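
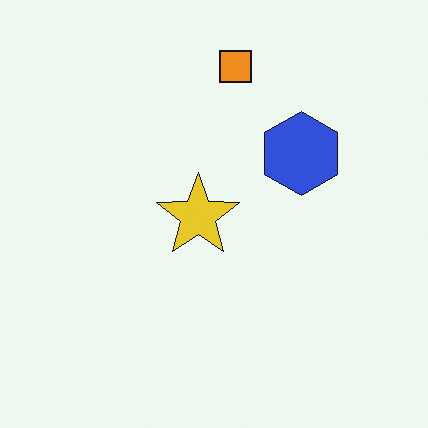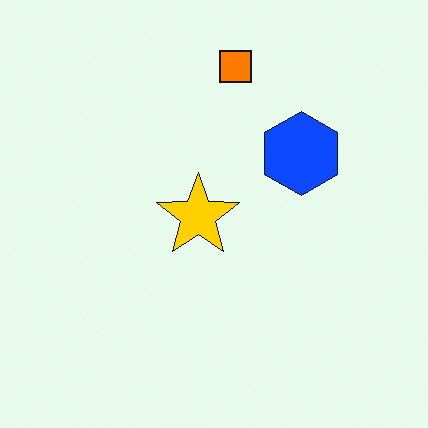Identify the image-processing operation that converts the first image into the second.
The second image is the first heavily oversaturated.

All colors are more vivid — a global saturation change.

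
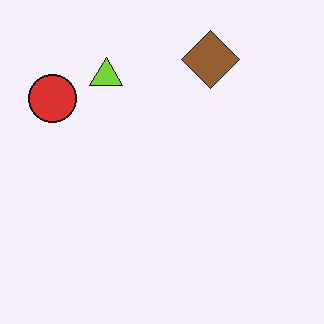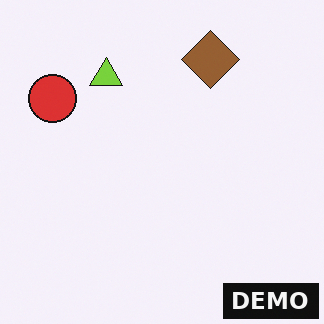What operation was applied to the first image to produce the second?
Watermarked with the text "DEMO" in the lower-right corner.

A dark label reading "DEMO" appears in the lower-right corner.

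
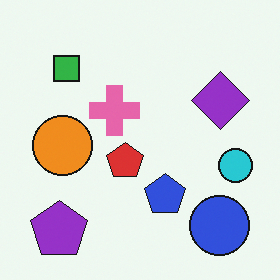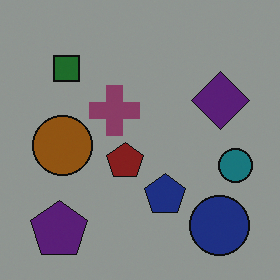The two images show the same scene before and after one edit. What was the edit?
The transformation is: substantially darkened.

Every pixel — background and shapes alike — is uniformly darkened.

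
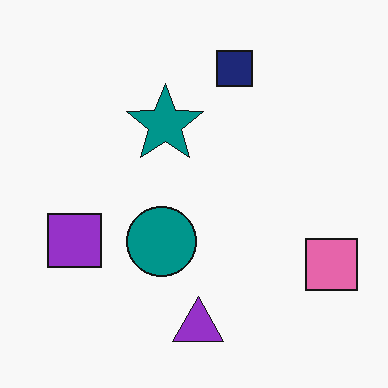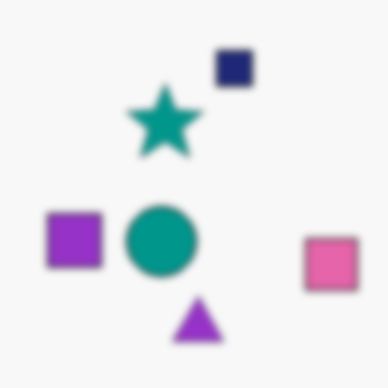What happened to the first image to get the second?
Noticeably gaussian-blurred.

Shape edges and outlines are uniformly softened across the whole image.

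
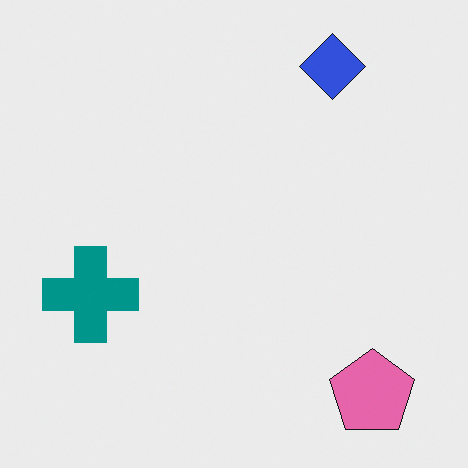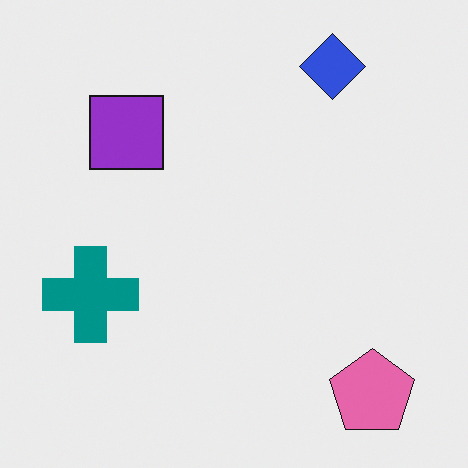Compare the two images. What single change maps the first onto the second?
It was overlaid with an additional purple square.

A purple square appears in the second image that is absent from the first.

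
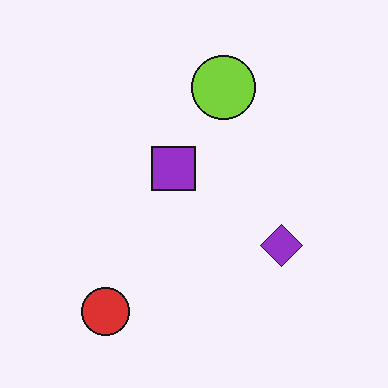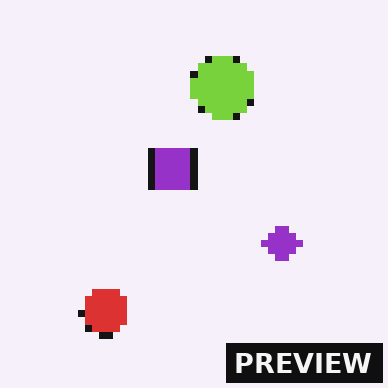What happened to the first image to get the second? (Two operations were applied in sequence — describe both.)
The image was moderately pixelated, then watermarked with the text "PREVIEW" in the lower-right corner.

Shapes are reduced to large square blocks; fine edges and outlines are lost — a downscale-then-upscale (mosaic) effect. A dark label reading "PREVIEW" appears in the lower-right corner.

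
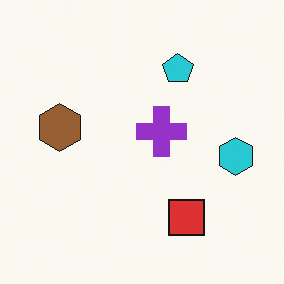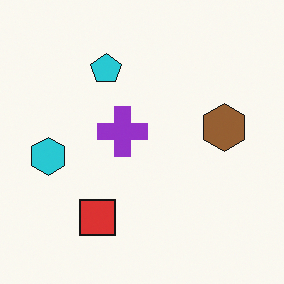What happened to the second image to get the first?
It was flipped horizontally (left ↔ right).

The cyan hexagon is in the left of the second image and the right of the first — shapes on opposite sides of the vertical midline have swapped in a mirror flip.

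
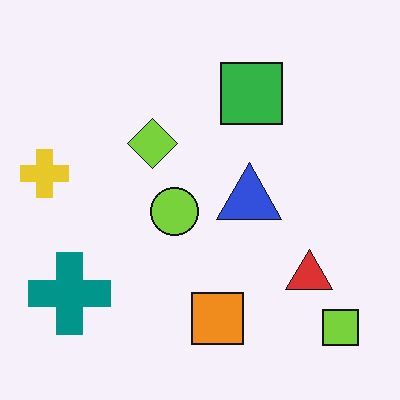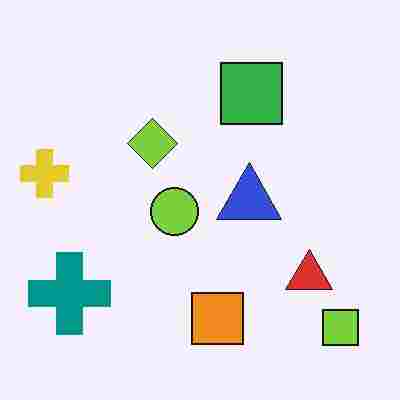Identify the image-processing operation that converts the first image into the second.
It was degraded with heavy JPEG compression.

Blocky 8×8 compression artifacts appear around shape edges and the flat background shows ringing — characteristic JPEG degradation.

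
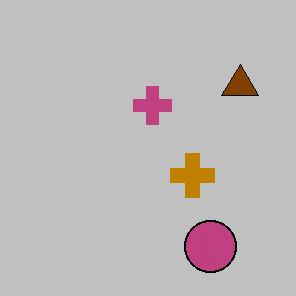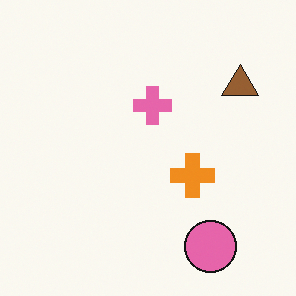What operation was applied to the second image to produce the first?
The first image is the second heavily posterized to just a handful of flat colors.

Each flat color has snapped to a coarser quantized level — most visibly, the near-white background has dropped to a flat grey.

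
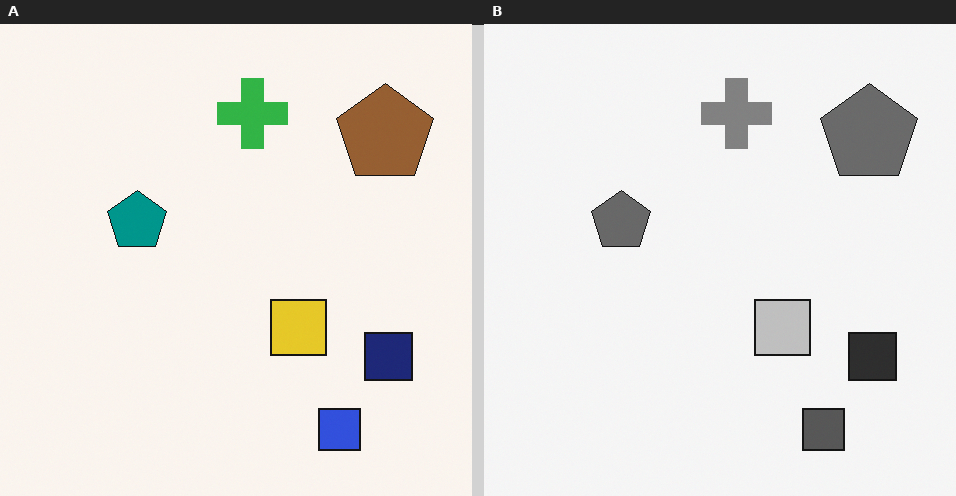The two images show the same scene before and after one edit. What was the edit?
It was converted to grayscale.

All color is removed — every shape is now a shade of grey.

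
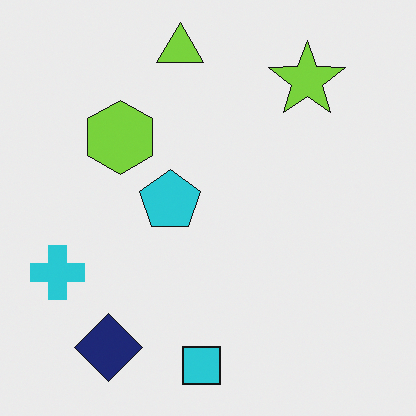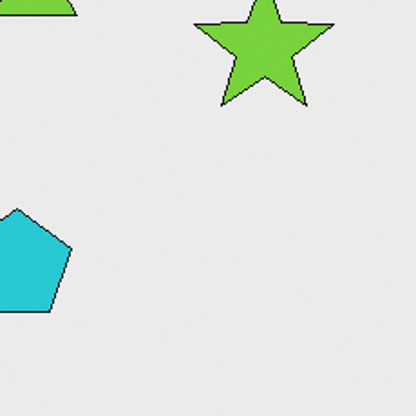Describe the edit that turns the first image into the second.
The image was cropped tightly and scaled back up.

The visible shapes are larger and the field of view is narrower; shapes near the original edges may be partly or wholly outside the frame — a crop-and-rescale.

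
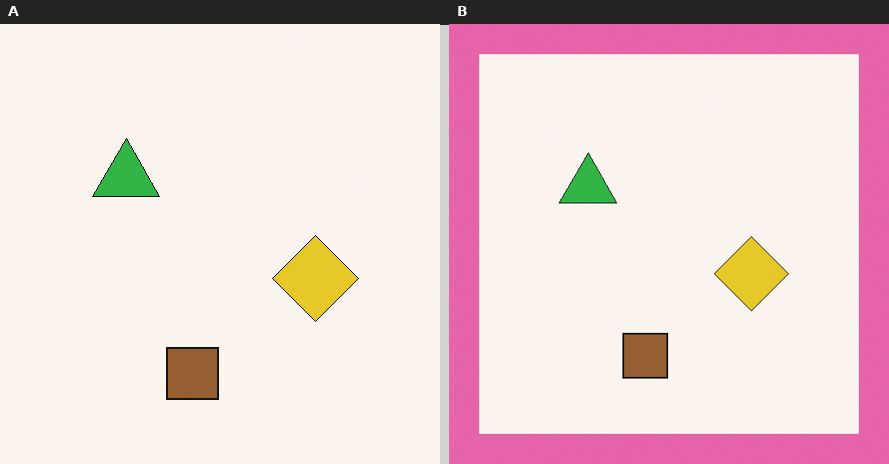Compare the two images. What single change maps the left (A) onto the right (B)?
The right (B) image is the left (A) framed with a pink border.

A solid pink frame runs around the edge of the right (B) image, with the content slightly shrunk inside it.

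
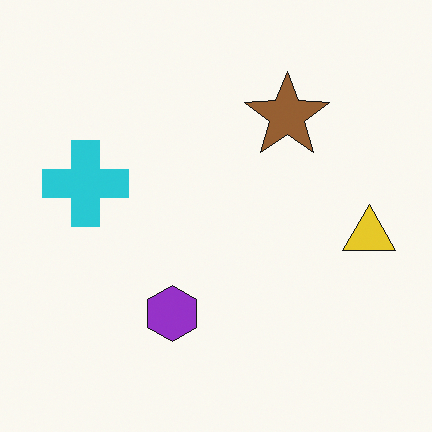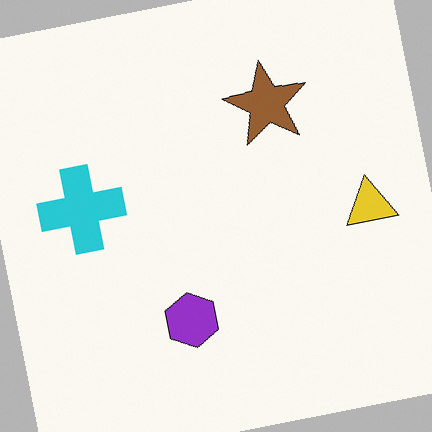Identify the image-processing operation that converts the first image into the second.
The second image is the first rotated counter-clockwise by a few degrees.

Every shape is tilted by the same angle and the image corners show triangular fill wedges — a whole-image rotation by a non-right angle.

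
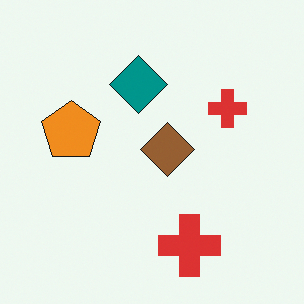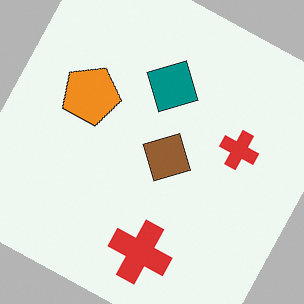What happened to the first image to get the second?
The second image is the first rotated clockwise by a clearly visible amount.

Every shape is tilted by the same angle and the image corners show triangular fill wedges — a whole-image rotation by a non-right angle.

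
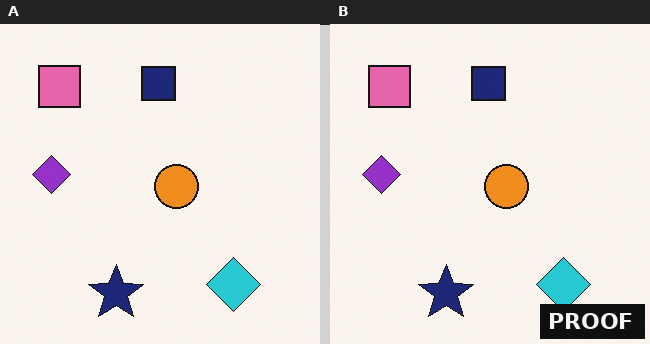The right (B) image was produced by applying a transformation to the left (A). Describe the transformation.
The right (B) image is the left (A) watermarked with the text "PROOF" in the lower-right corner.

A dark label reading "PROOF" appears in the lower-right corner.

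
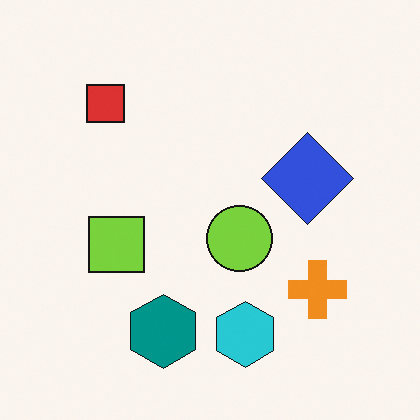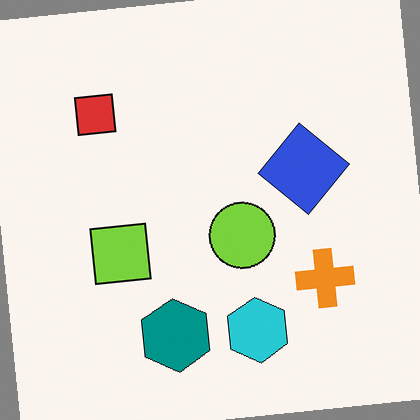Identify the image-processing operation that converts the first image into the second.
Rotated counter-clockwise by a few degrees.

Every shape is tilted by the same angle and the image corners show triangular fill wedges — a whole-image rotation by a non-right angle.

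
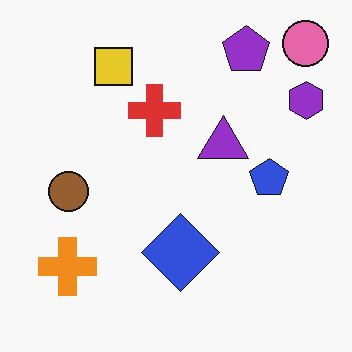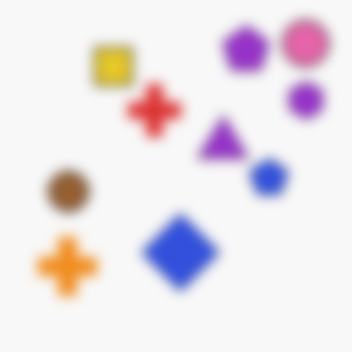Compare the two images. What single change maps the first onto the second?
The second image is the first heavily blurred.

Shape edges and outlines are uniformly softened across the whole image.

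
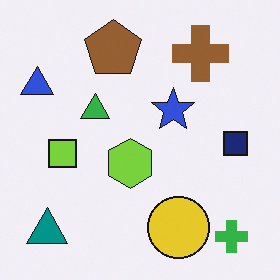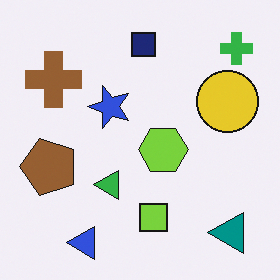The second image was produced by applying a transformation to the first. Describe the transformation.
The transformation is: rotated 90° counter-clockwise.

The green cross sits in the bottom-right of the first image and the top-right of the second — consistent with a whole-image 90° counter-clockwise rotation.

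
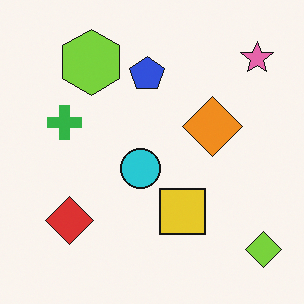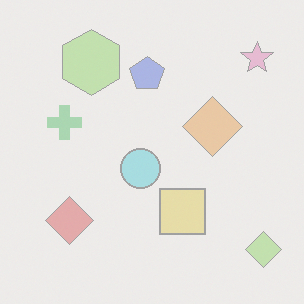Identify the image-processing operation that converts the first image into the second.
It was given much lower contrast.

Tones are pushed toward mid-grey across the whole image — a global contrast change.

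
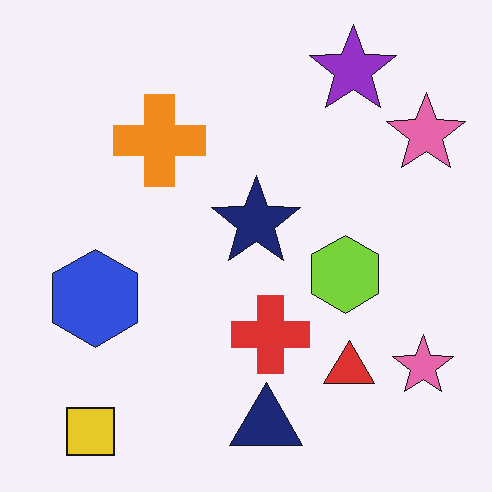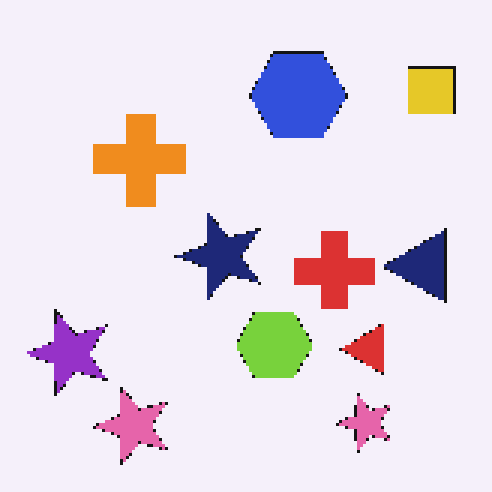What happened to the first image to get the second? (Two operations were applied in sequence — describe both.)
It was mildly pixelated, then transposed (reflected across the top-left ↔ bottom-right diagonal).

Shapes are reduced to large square blocks; fine edges and outlines are lost — a downscale-then-upscale (mosaic) effect. Shapes have swapped their row and column positions — what was in the top-right is now in the bottom-left — a diagonal reflection.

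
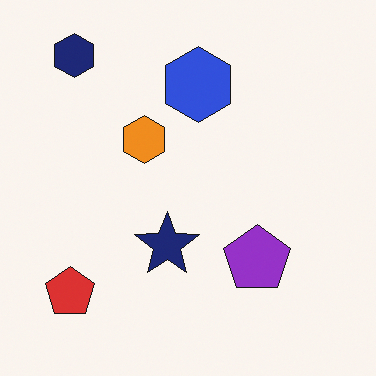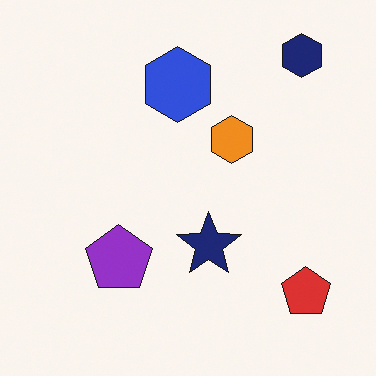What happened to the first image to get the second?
Flipped horizontally (left ↔ right).

The red pentagon is in the bottom-left of the first image and the bottom-right of the second — shapes on opposite sides of the vertical midline have swapped in a mirror flip.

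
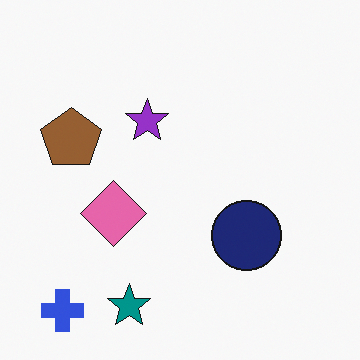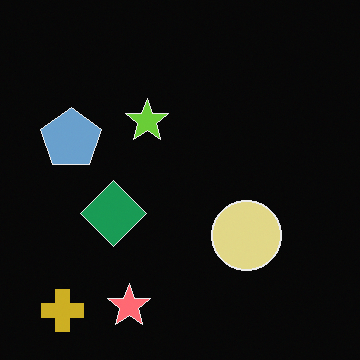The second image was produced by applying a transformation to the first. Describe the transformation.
The image was color-inverted (negative).

The light background has become dark and every shape's color is its complement — a photographic negative.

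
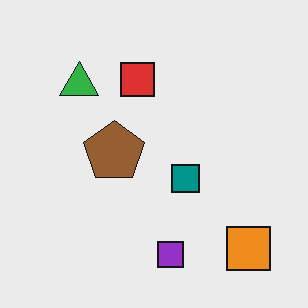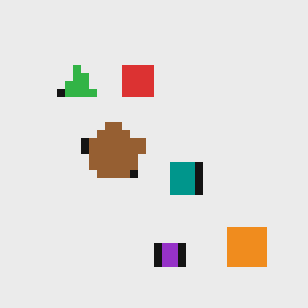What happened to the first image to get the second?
The second image is the first pixelated into visible square blocks.

Shapes are reduced to large square blocks; fine edges and outlines are lost — a downscale-then-upscale (mosaic) effect.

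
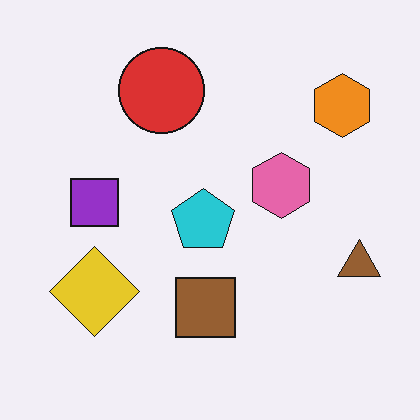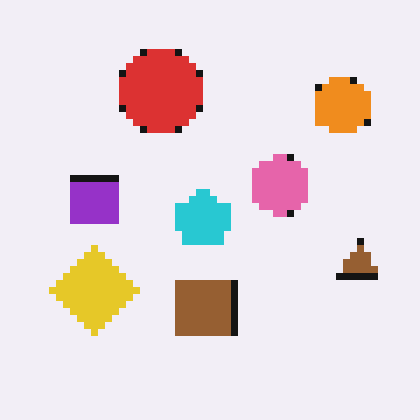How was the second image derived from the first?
The second image is the first pixelated into visible square blocks.

Shapes are reduced to large square blocks; fine edges and outlines are lost — a downscale-then-upscale (mosaic) effect.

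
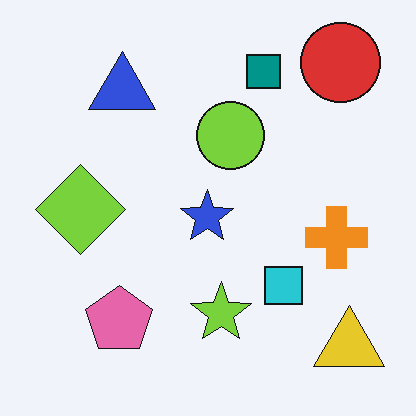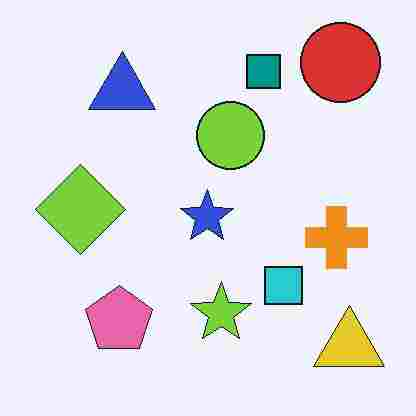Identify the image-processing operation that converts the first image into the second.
The transformation is: heavily JPEG-compressed with obvious blocking artifacts.

Blocky 8×8 compression artifacts appear around shape edges and the flat background shows ringing — characteristic JPEG degradation.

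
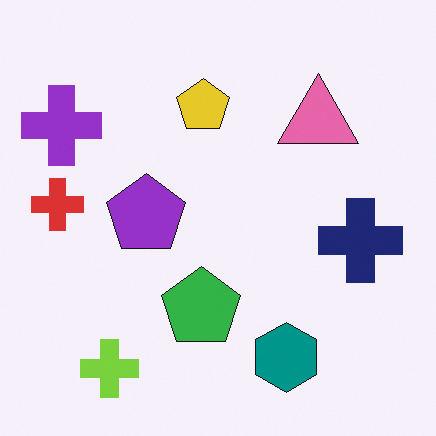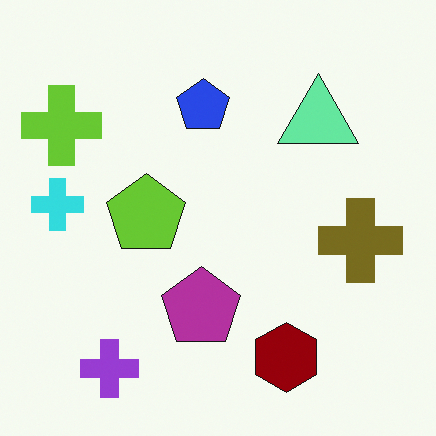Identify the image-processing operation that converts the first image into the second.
This is the original image hue-shifted by a large amount.

Every shape's color has rotated by the same amount around the hue wheel — a uniform hue shift.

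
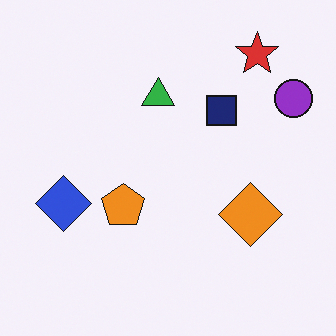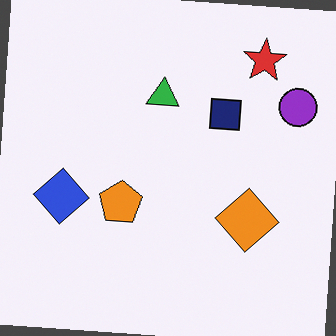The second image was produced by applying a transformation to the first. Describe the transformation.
This is the original image rotated clockwise by a small amount.

Every shape is tilted by the same angle and the image corners show triangular fill wedges — a whole-image rotation by a non-right angle.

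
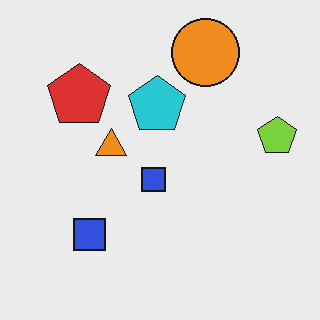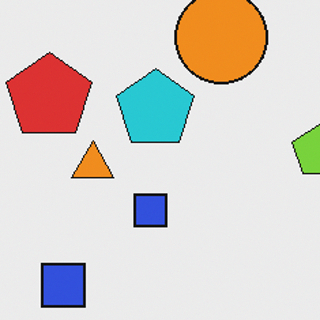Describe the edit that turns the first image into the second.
This is the original image cropped slightly and scaled back up.

The visible shapes are larger and the field of view is narrower; shapes near the original edges may be partly or wholly outside the frame — a crop-and-rescale.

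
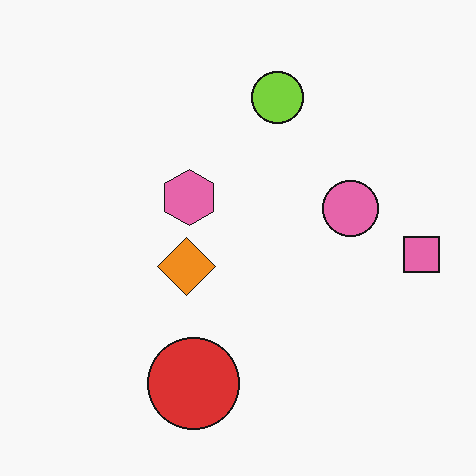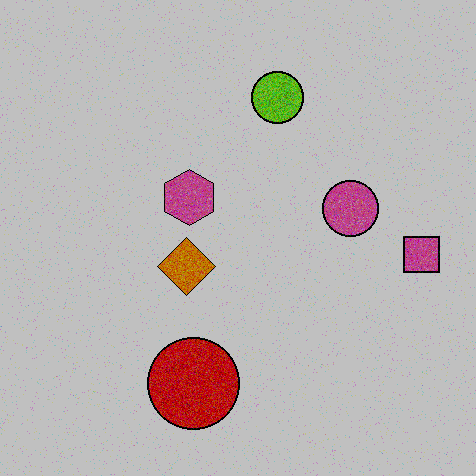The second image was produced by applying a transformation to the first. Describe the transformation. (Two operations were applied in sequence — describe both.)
The second image is the first degraded with visible gaussian noise, then heavily posterized to just a handful of flat colors.

Random speckle covers the whole image, including the flat background. Each flat color has snapped to a coarser quantized level — most visibly, the near-white background has dropped to a flat grey.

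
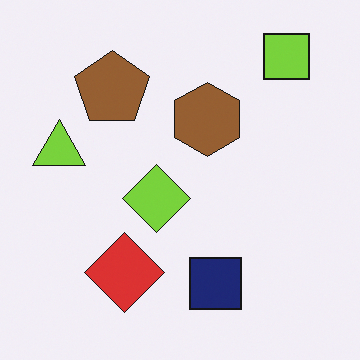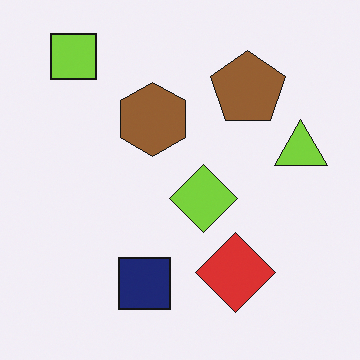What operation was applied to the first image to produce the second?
The image was flipped horizontally (left ↔ right).

The lime triangle is in the left of the first image and the right of the second — shapes on opposite sides of the vertical midline have swapped in a mirror flip.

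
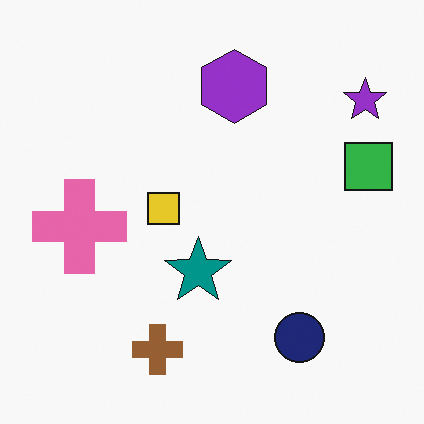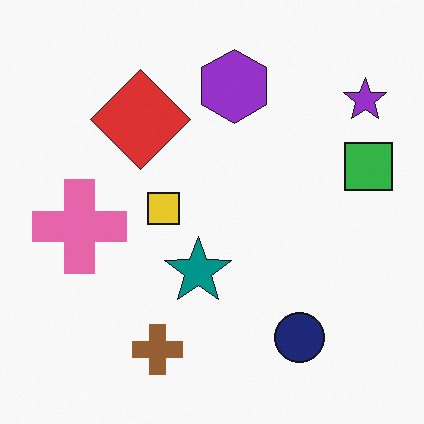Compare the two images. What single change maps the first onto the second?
The second image is the first overlaid with an additional red diamond.

A red diamond appears in the second image that is absent from the first.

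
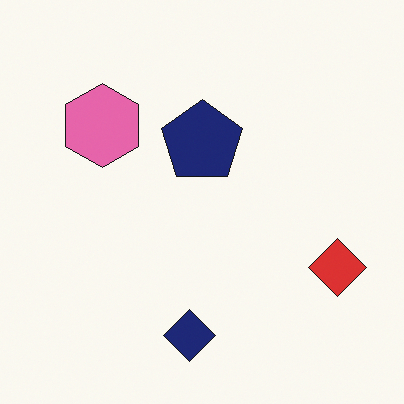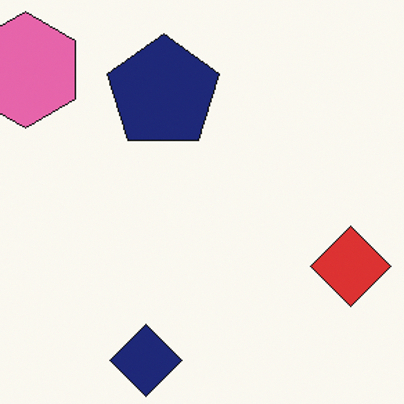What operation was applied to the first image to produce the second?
It was cropped slightly and scaled back up.

The visible shapes are larger and the field of view is narrower; shapes near the original edges may be partly or wholly outside the frame — a crop-and-rescale.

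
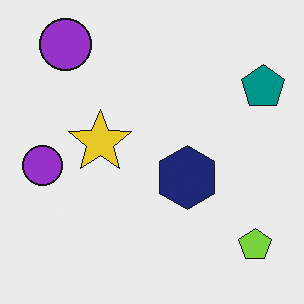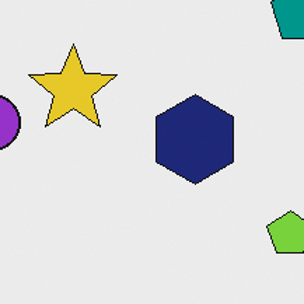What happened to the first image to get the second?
The image was cropped slightly and scaled back up.

The visible shapes are larger and the field of view is narrower; shapes near the original edges may be partly or wholly outside the frame — a crop-and-rescale.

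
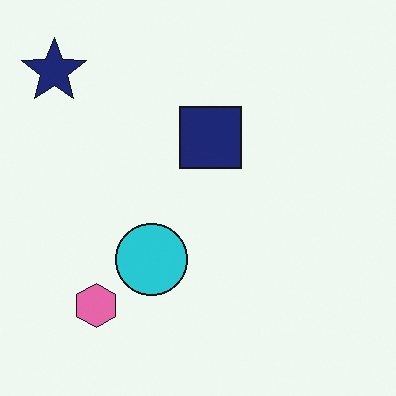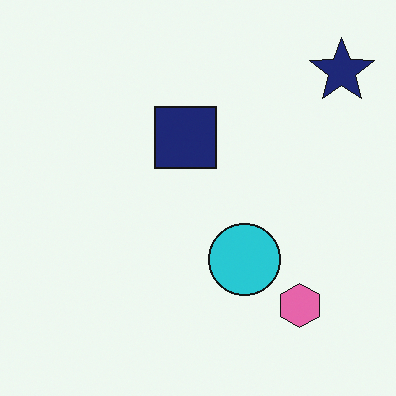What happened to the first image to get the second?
Flipped horizontally (left ↔ right).

The navy star is in the top-left of the first image and the top-right of the second — shapes on opposite sides of the vertical midline have swapped in a mirror flip.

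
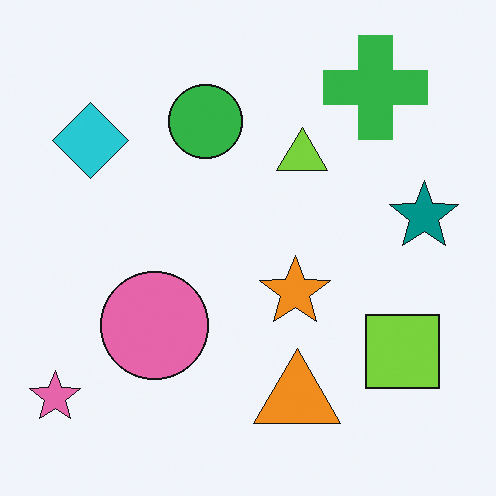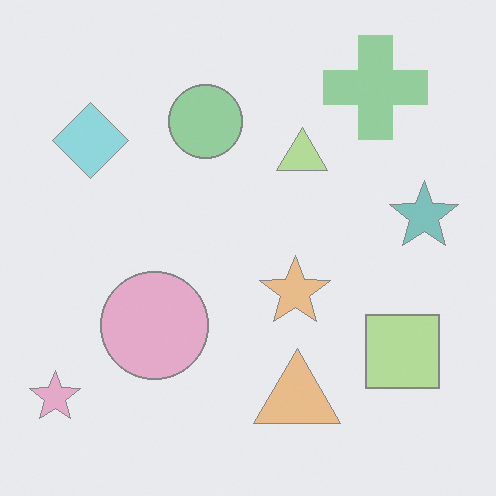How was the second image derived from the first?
Washed out (contrast reduced).

Tones are pushed toward mid-grey across the whole image — a global contrast change.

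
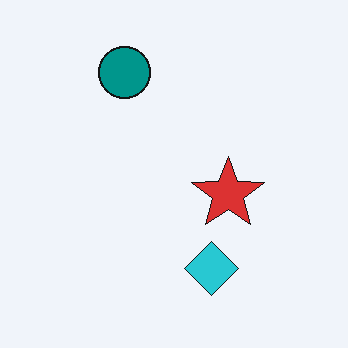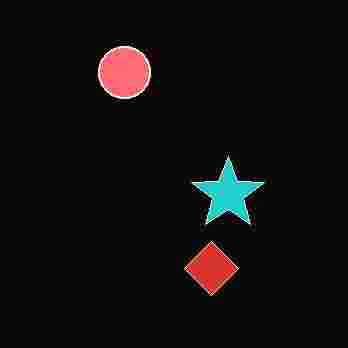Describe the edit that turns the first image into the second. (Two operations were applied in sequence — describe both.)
This is the original image color-inverted (negative), then heavily JPEG-compressed with obvious blocking artifacts.

The light background has become dark and every shape's color is its complement — a photographic negative. Blocky 8×8 compression artifacts appear around shape edges and the flat background shows ringing — characteristic JPEG degradation.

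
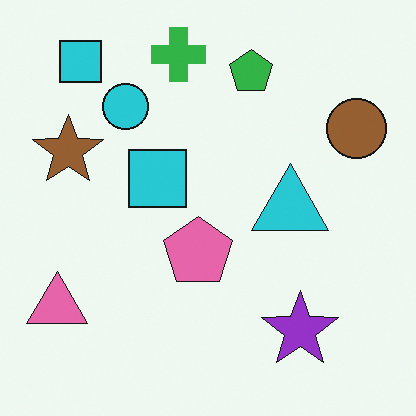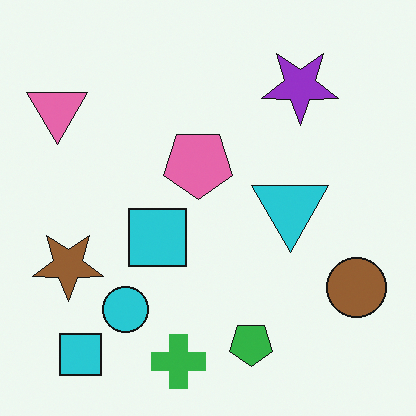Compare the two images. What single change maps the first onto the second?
The second image is the first flipped vertically (top ↔ bottom).

The green cross is in the top of the first image and the bottom of the second — shapes on opposite sides of the horizontal midline have swapped in a mirror flip.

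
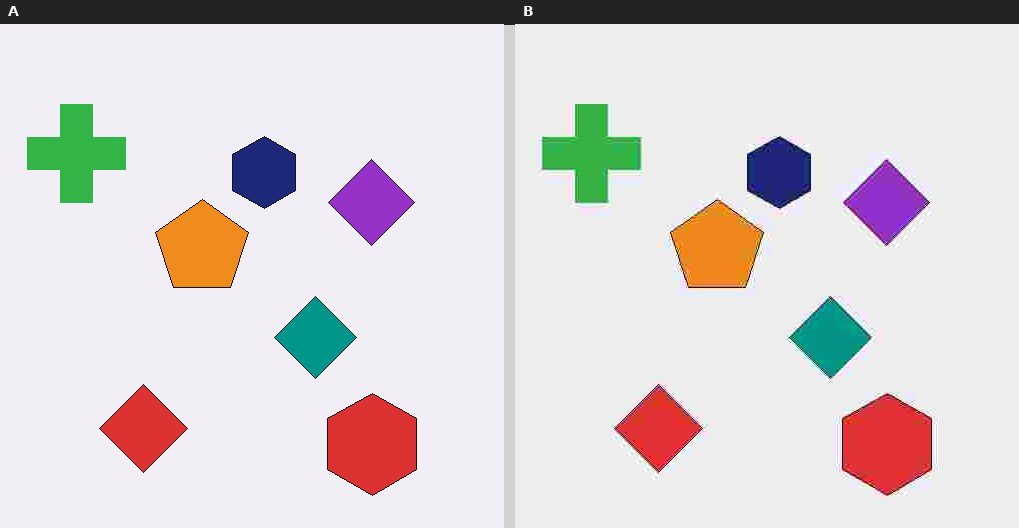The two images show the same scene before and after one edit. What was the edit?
This is the original image degraded with heavy JPEG compression.

Blocky 8×8 compression artifacts appear around shape edges and the flat background shows ringing — characteristic JPEG degradation.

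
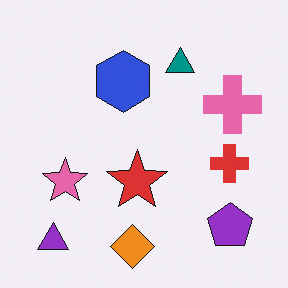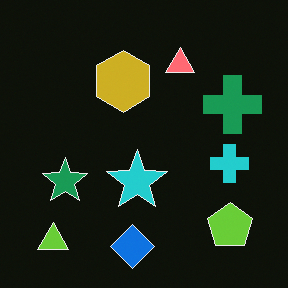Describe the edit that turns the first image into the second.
Color-inverted (negative).

The light background has become dark and every shape's color is its complement — a photographic negative.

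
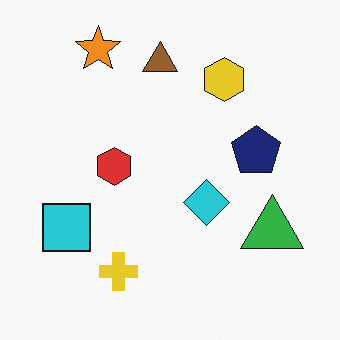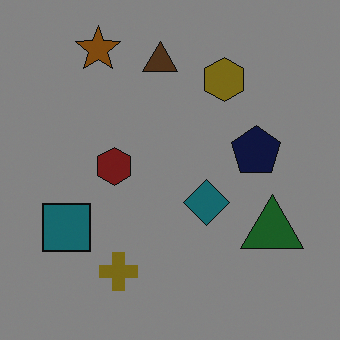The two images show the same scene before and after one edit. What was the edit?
Noticeably darkened.

Every pixel — background and shapes alike — is uniformly darkened.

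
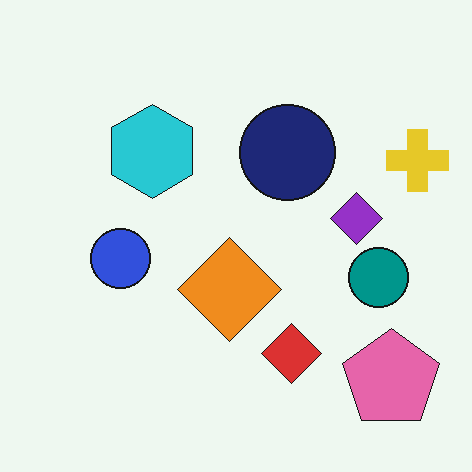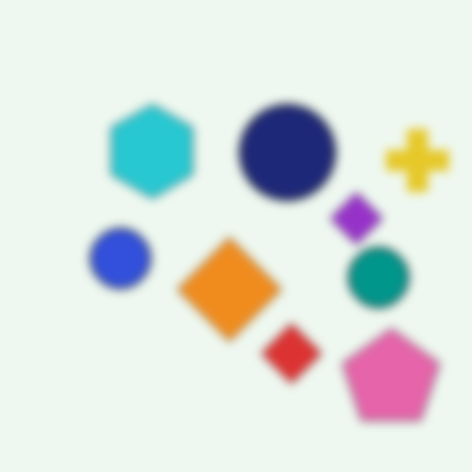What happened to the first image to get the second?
The second image is the first heavily blurred.

Shape edges and outlines are uniformly softened across the whole image.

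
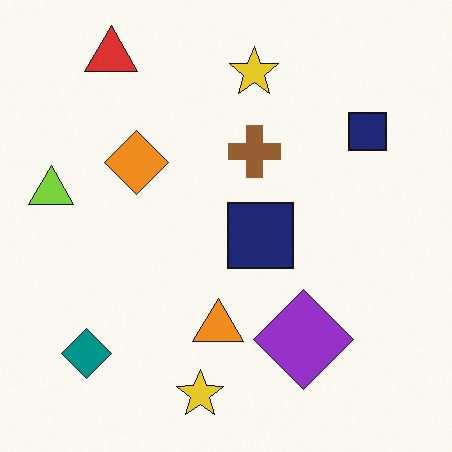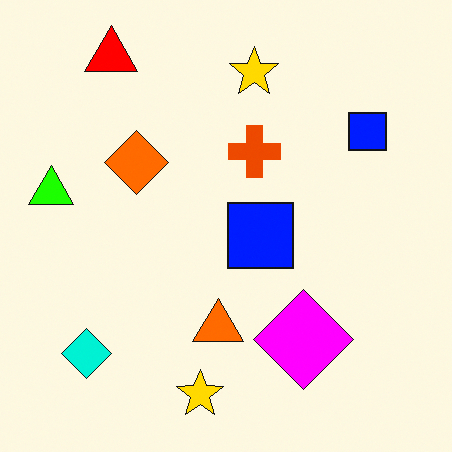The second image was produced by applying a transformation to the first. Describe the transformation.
This is the original image made much more vivid (saturation change).

All colors are more vivid — a global saturation change.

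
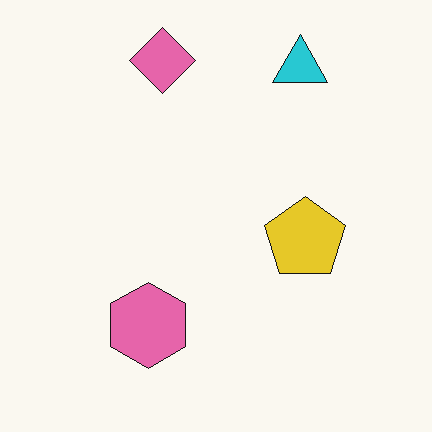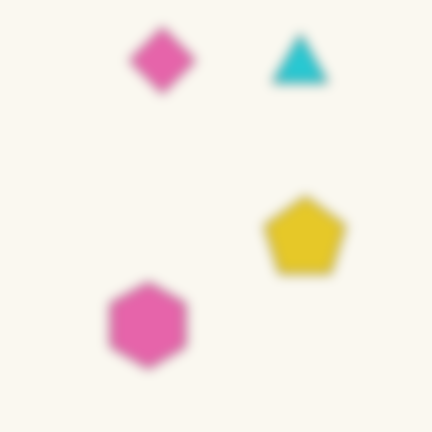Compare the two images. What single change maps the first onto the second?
Heavily blurred.

Shape edges and outlines are uniformly softened across the whole image.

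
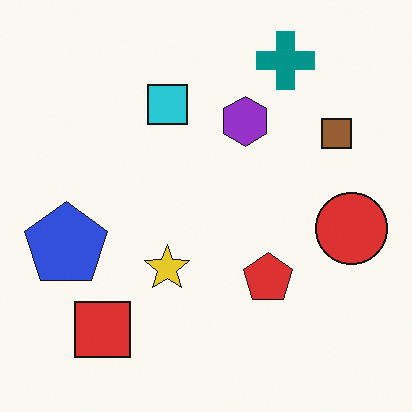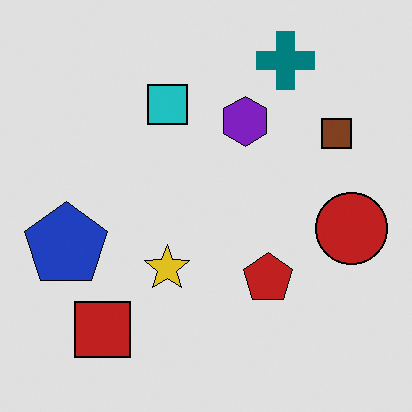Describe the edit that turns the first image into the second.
Posterized to a reduced palette.

Each flat color has snapped to a coarser quantized level — most visibly, the near-white background has dropped to a flat grey.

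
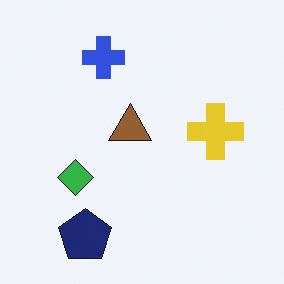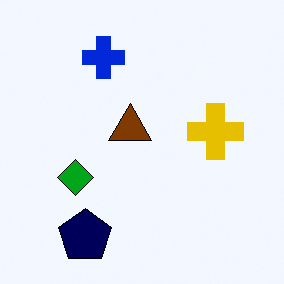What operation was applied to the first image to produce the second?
It was given slightly increased contrast.

Tones are pushed away from mid-grey across the whole image — a global contrast change.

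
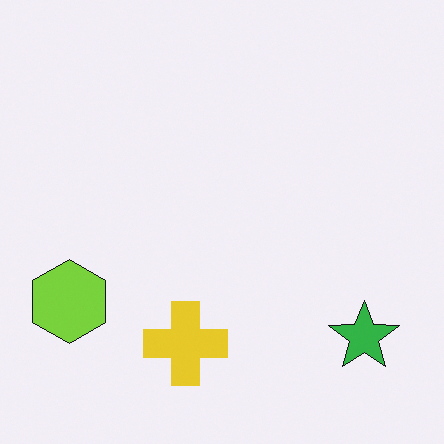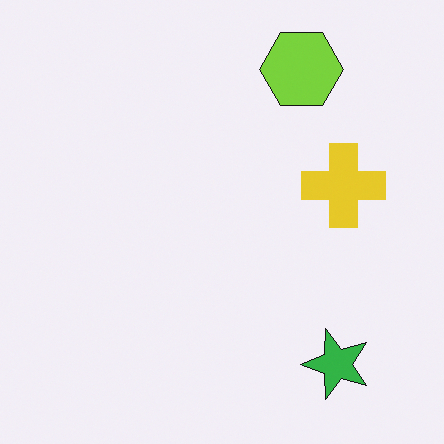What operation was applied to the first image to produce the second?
Transposed (reflected across the top-left ↔ bottom-right diagonal).

Shapes have swapped their row and column positions — what was in the top-right is now in the bottom-left — a diagonal reflection.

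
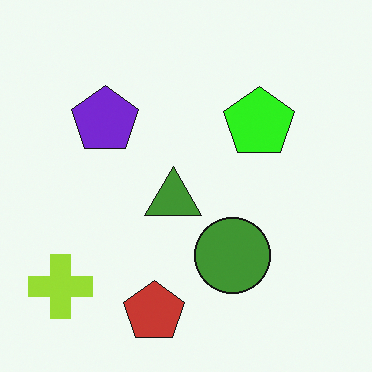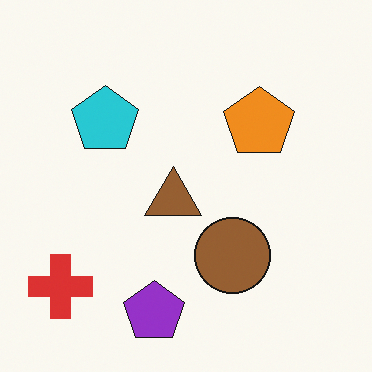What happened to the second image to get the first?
This is the original image hue-shifted noticeably.

Every shape's color has rotated by the same amount around the hue wheel — a uniform hue shift.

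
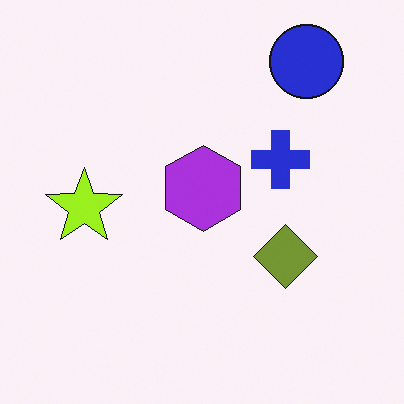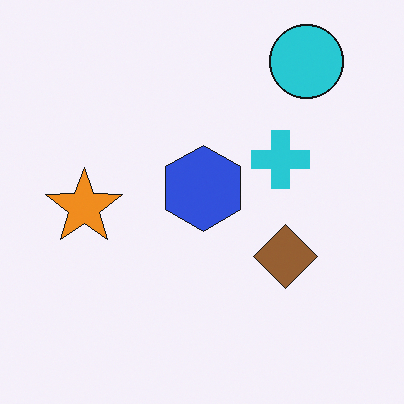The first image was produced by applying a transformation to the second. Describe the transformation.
This is the original image hue-shifted by a small amount.

Every shape's color has rotated by the same amount around the hue wheel — a uniform hue shift.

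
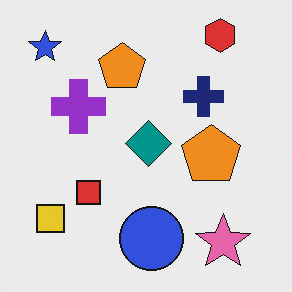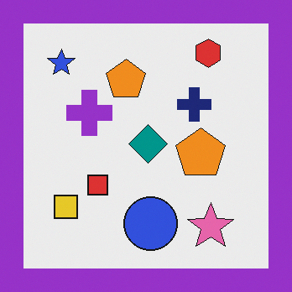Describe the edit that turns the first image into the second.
The image was framed with a purple border.

A solid purple frame runs around the edge of the second image, with the content slightly shrunk inside it.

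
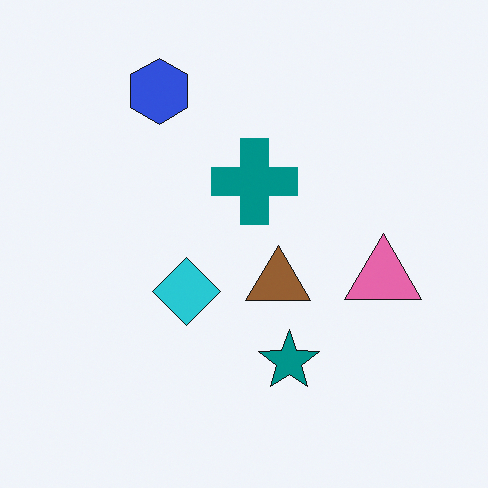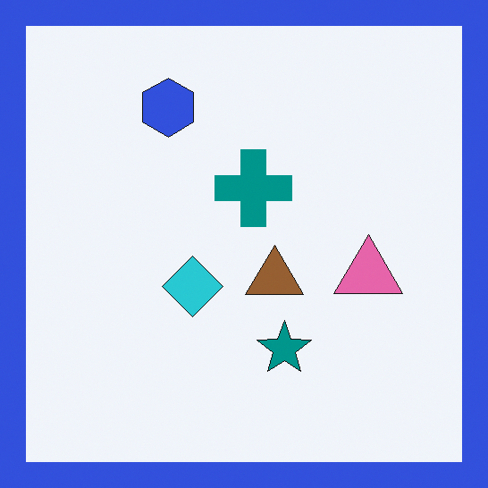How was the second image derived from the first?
This is the original image framed with a blue border.

A solid blue frame runs around the edge of the second image, with the content slightly shrunk inside it.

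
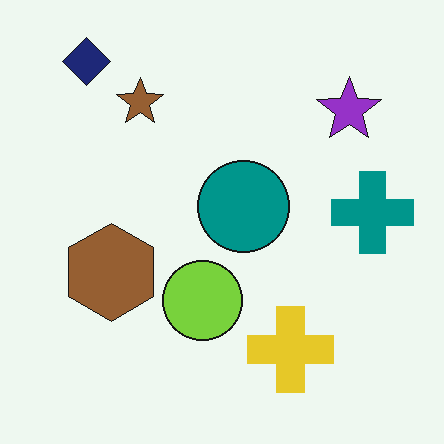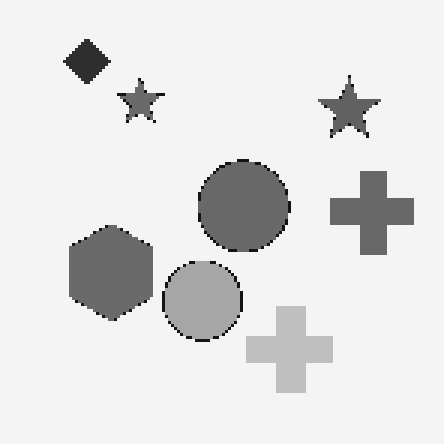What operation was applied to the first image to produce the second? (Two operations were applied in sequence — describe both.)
The second image is the first lightly pixelated (a mild mosaic effect), then converted to grayscale.

Shapes are reduced to large square blocks; fine edges and outlines are lost — a downscale-then-upscale (mosaic) effect. All color is removed — every shape is now a shade of grey.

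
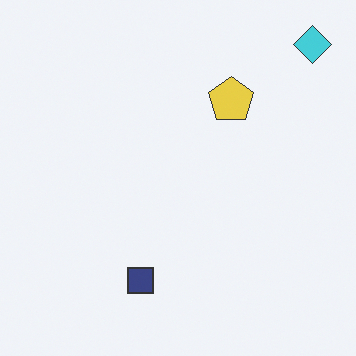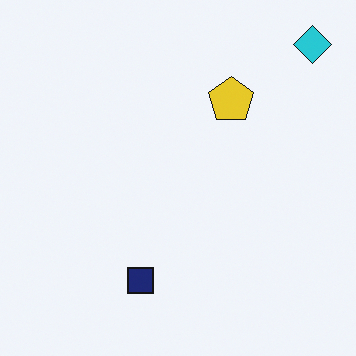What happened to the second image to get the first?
The image was given slightly reduced contrast.

Tones are pushed toward mid-grey across the whole image — a global contrast change.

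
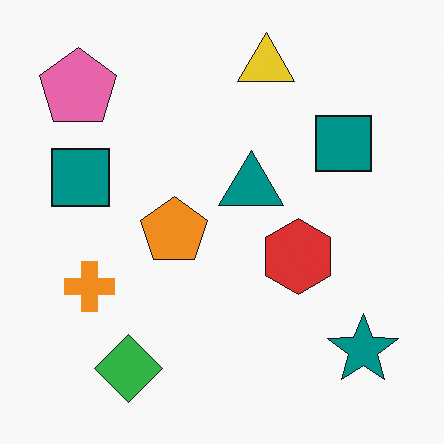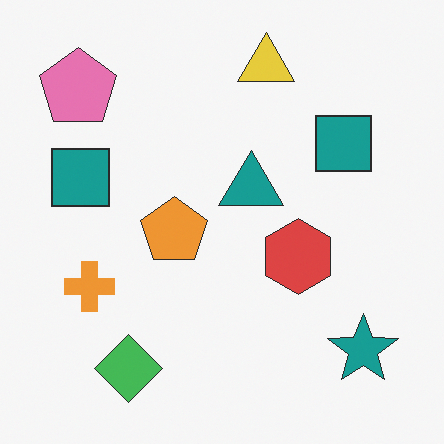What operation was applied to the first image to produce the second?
The transformation is: given slightly reduced contrast.

Tones are pushed toward mid-grey across the whole image — a global contrast change.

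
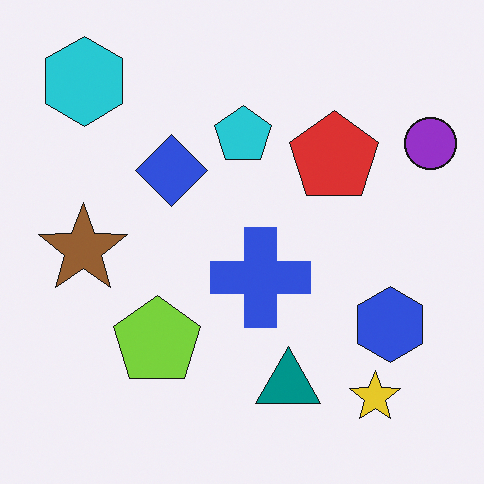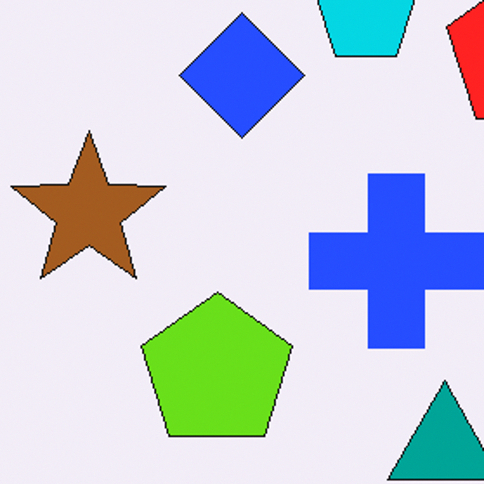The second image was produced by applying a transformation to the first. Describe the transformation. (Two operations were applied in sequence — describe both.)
It was slightly oversaturated, then cropped to a noticeably smaller region and rescaled.

All colors are more vivid — a global saturation change. The visible shapes are larger and the field of view is narrower; shapes near the original edges may be partly or wholly outside the frame — a crop-and-rescale.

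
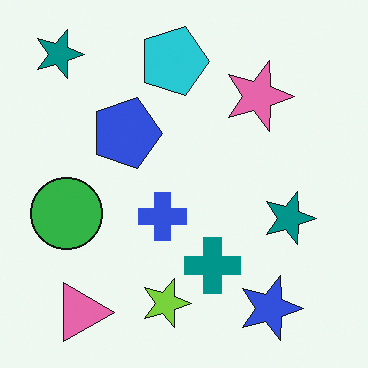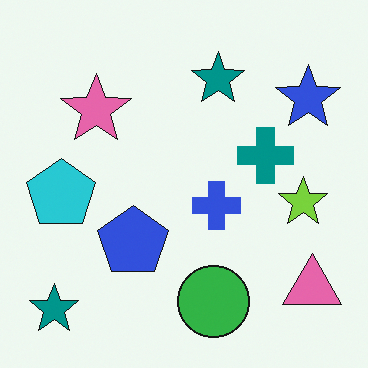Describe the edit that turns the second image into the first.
Rotated 90° clockwise.

The pink triangle sits in the bottom-right of the second image and the bottom-left of the first — consistent with a whole-image 90° clockwise rotation.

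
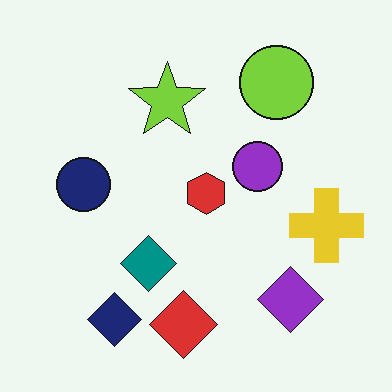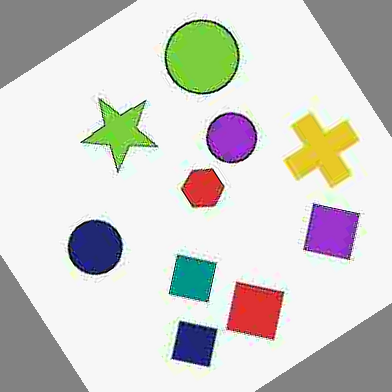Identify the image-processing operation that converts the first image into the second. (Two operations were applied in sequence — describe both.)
The image was heavily JPEG-compressed with obvious blocking artifacts, then rotated counter-clockwise by a large amount — several tens of degrees.

Blocky 8×8 compression artifacts appear around shape edges and the flat background shows ringing — characteristic JPEG degradation. Every shape is tilted by the same angle and the image corners show triangular fill wedges — a whole-image rotation by a non-right angle.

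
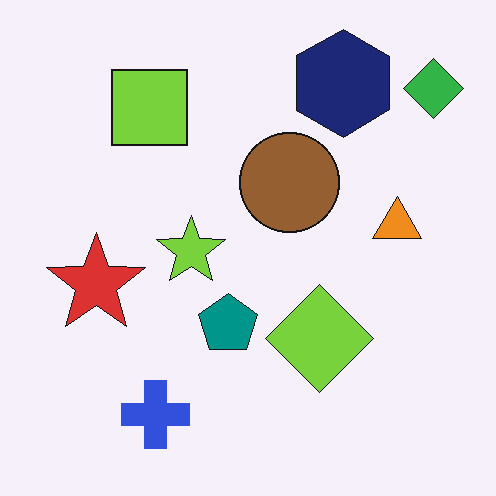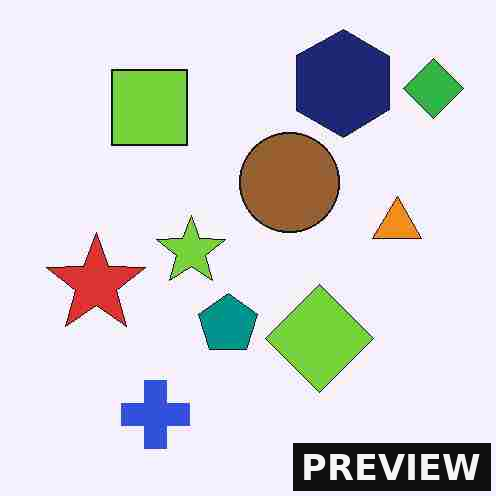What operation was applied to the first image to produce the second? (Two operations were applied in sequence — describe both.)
Heavily JPEG-compressed with obvious blocking artifacts, then watermarked with the text "PREVIEW" in the lower-right corner.

Blocky 8×8 compression artifacts appear around shape edges and the flat background shows ringing — characteristic JPEG degradation. A dark label reading "PREVIEW" appears in the lower-right corner.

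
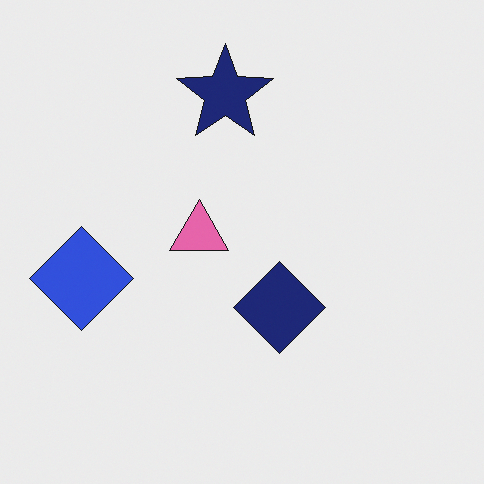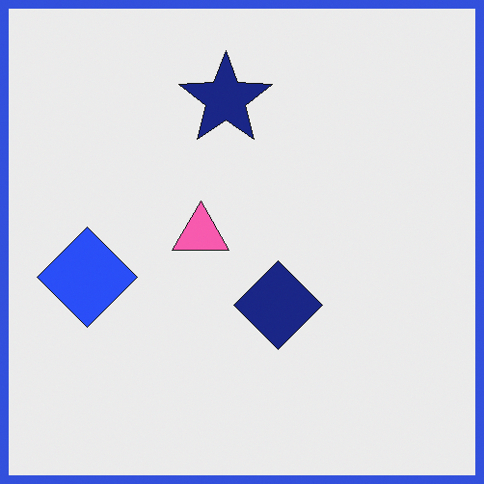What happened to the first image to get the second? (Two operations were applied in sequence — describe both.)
The transformation is: slightly oversaturated, then framed with a blue border.

All colors are more vivid — a global saturation change. A solid blue frame runs around the edge of the second image, with the content slightly shrunk inside it.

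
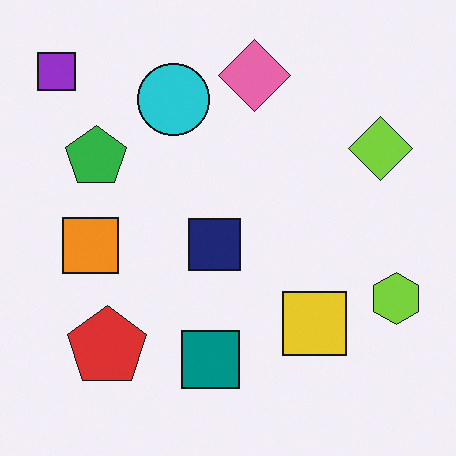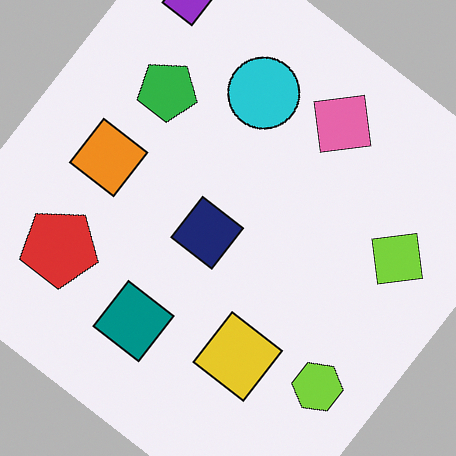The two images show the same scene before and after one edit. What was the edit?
It was rotated clockwise by a large amount — several tens of degrees.

Every shape is tilted by the same angle and the image corners show triangular fill wedges — a whole-image rotation by a non-right angle.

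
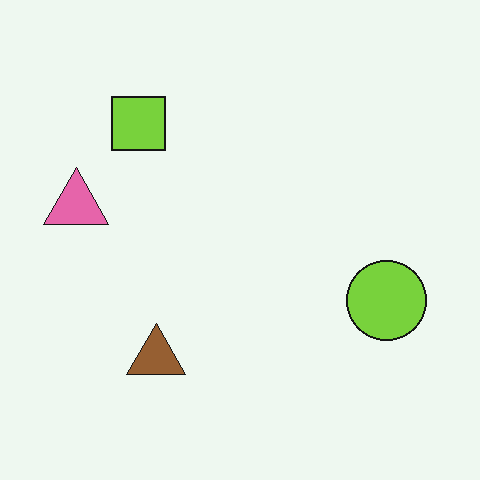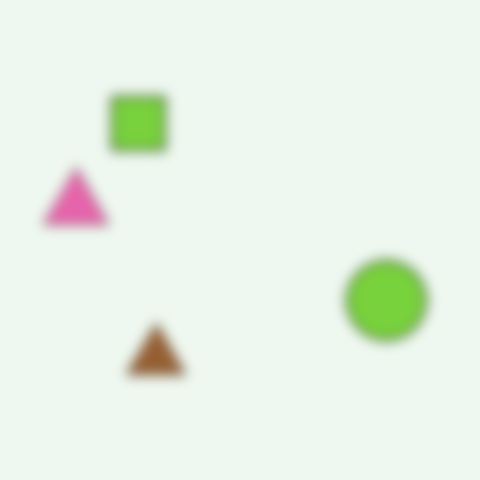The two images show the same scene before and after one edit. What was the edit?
This is the original image heavily blurred.

Shape edges and outlines are uniformly softened across the whole image.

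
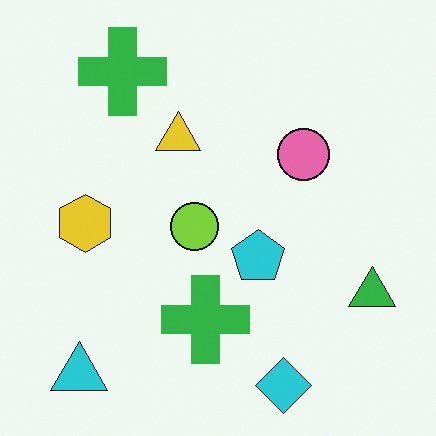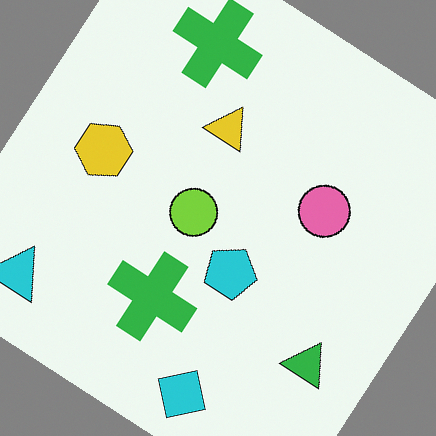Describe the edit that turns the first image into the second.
It was rotated clockwise by a large amount — several tens of degrees.

Every shape is tilted by the same angle and the image corners show triangular fill wedges — a whole-image rotation by a non-right angle.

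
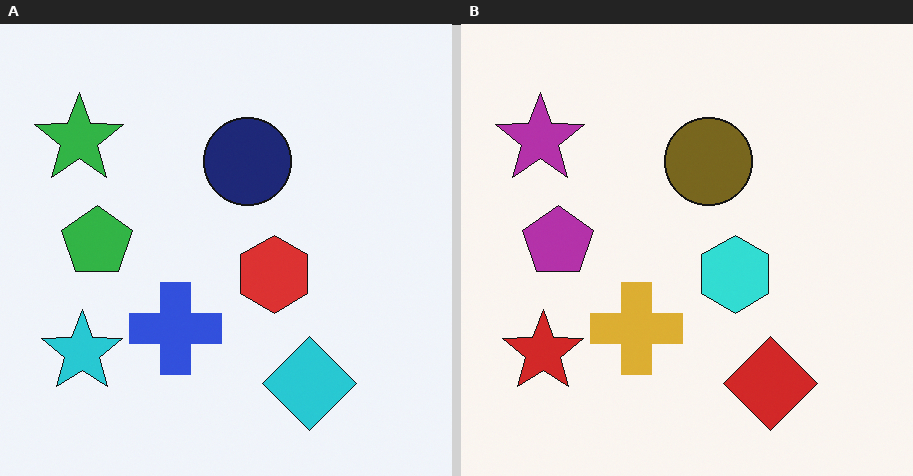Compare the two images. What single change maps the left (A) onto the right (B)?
The transformation is: hue-shifted through roughly half the color wheel.

Every shape's color has rotated by the same amount around the hue wheel — a uniform hue shift.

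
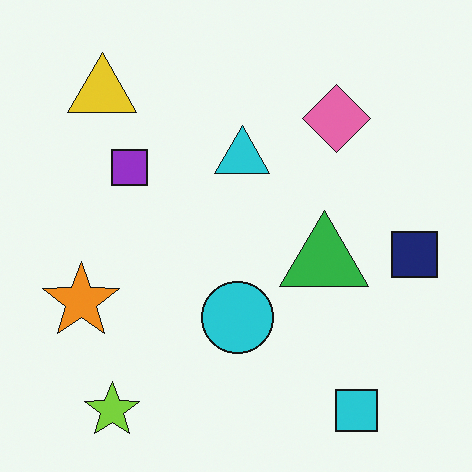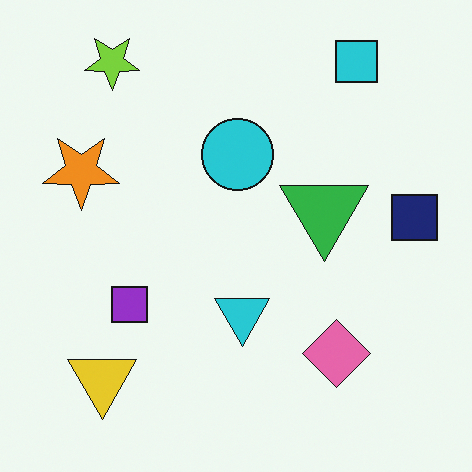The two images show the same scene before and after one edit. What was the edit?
The transformation is: flipped vertically (top ↔ bottom).

The lime star is in the bottom-left of the first image and the top-left of the second — shapes on opposite sides of the horizontal midline have swapped in a mirror flip.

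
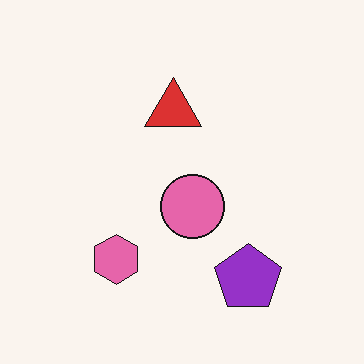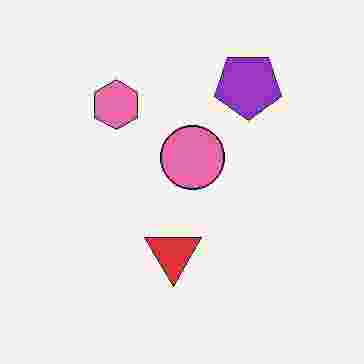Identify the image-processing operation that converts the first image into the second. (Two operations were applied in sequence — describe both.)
The second image is the first flipped vertically (top ↔ bottom), then degraded with heavy JPEG compression.

The purple pentagon is in the bottom-right of the first image and the top-right of the second — shapes on opposite sides of the horizontal midline have swapped in a mirror flip. Blocky 8×8 compression artifacts appear around shape edges and the flat background shows ringing — characteristic JPEG degradation.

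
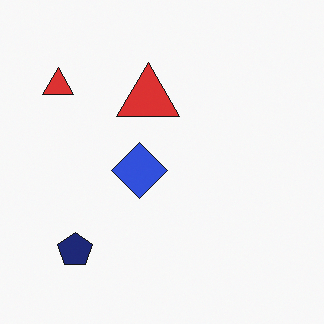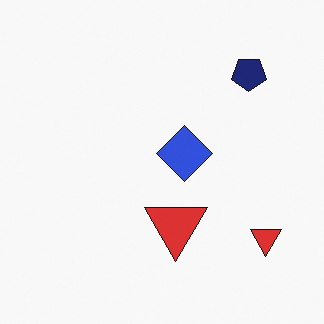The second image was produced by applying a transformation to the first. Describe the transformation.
It was rotated 180°.

The navy pentagon sits in the bottom-left of the first image and the top-right of the second — consistent with a whole-image 180° rotation.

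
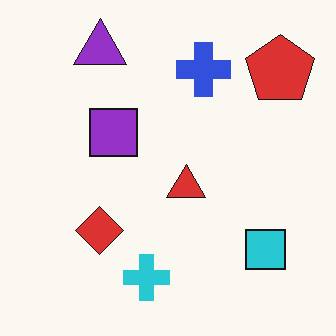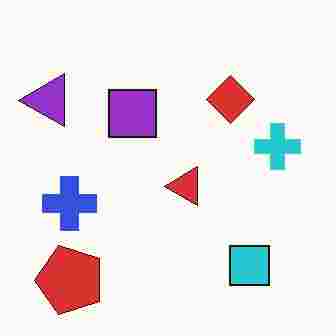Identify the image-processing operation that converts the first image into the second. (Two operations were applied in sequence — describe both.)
The transformation is: degraded with heavy JPEG compression, then transposed (reflected across the top-left ↔ bottom-right diagonal).

Blocky 8×8 compression artifacts appear around shape edges and the flat background shows ringing — characteristic JPEG degradation. Shapes have swapped their row and column positions — what was in the top-right is now in the bottom-left — a diagonal reflection.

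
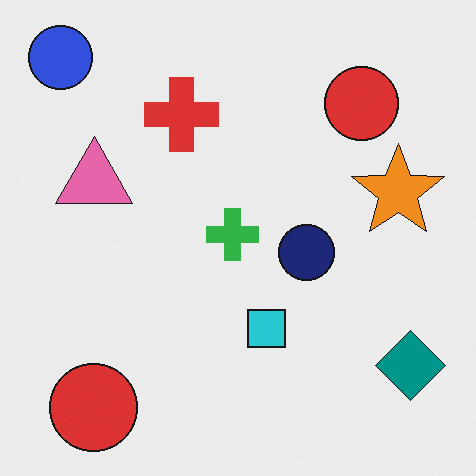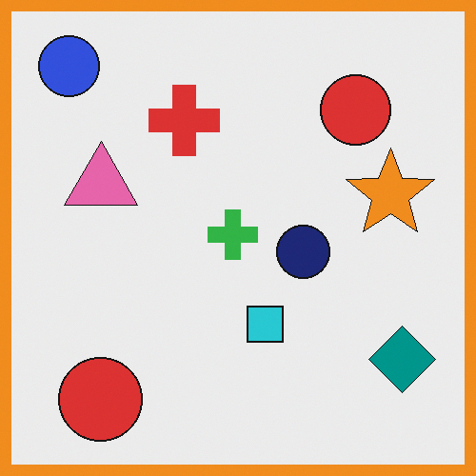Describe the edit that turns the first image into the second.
Framed with a orange border.

A solid orange frame runs around the edge of the second image, with the content slightly shrunk inside it.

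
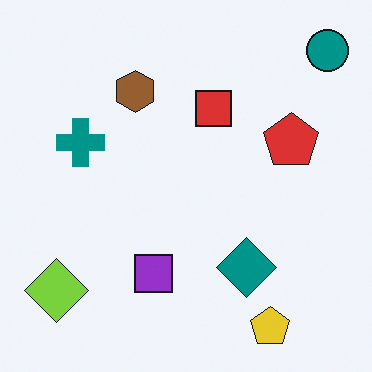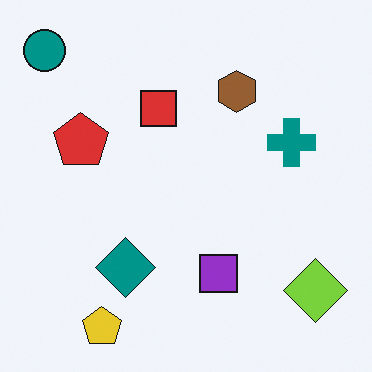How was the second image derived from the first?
The second image is the first flipped horizontally (left ↔ right).

The teal circle is in the top-right of the first image and the top-left of the second — shapes on opposite sides of the vertical midline have swapped in a mirror flip.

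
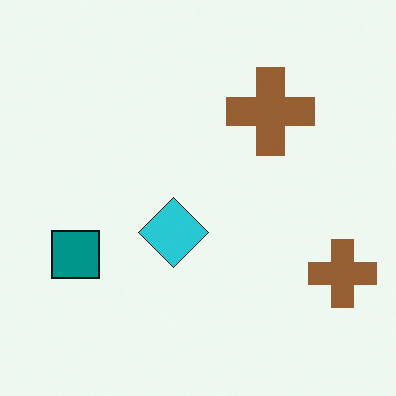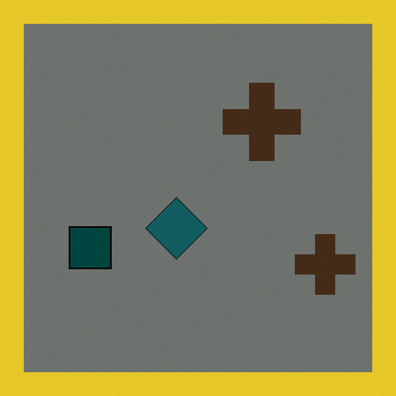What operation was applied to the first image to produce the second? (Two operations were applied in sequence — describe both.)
The second image is the first noticeably darkened, then framed with a yellow border.

Every pixel — background and shapes alike — is uniformly darkened. A solid yellow frame runs around the edge of the second image, with the content slightly shrunk inside it.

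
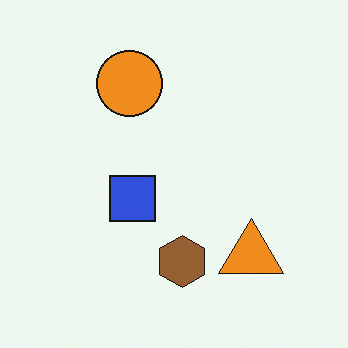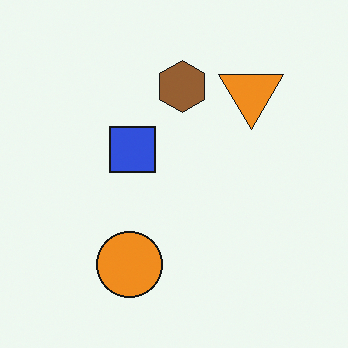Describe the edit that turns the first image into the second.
The image was flipped vertically (top ↔ bottom).

The orange circle is in the top of the first image and the bottom of the second — shapes on opposite sides of the horizontal midline have swapped in a mirror flip.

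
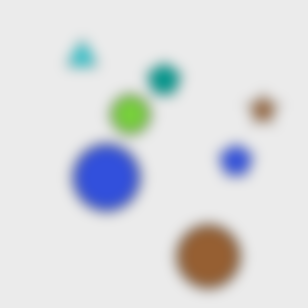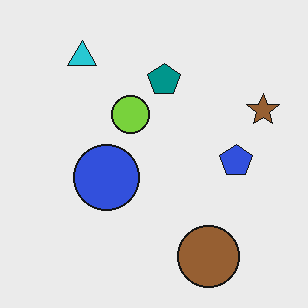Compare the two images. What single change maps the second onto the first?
This is the original image strongly gaussian-blurred.

Shape edges and outlines are uniformly softened across the whole image.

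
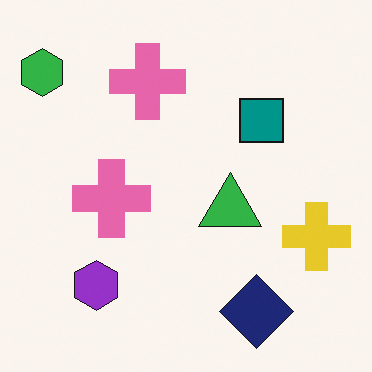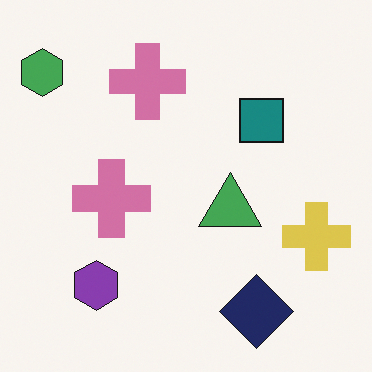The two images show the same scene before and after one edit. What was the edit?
It was slightly desaturated.

All colors are more muted and greyish — a global saturation change.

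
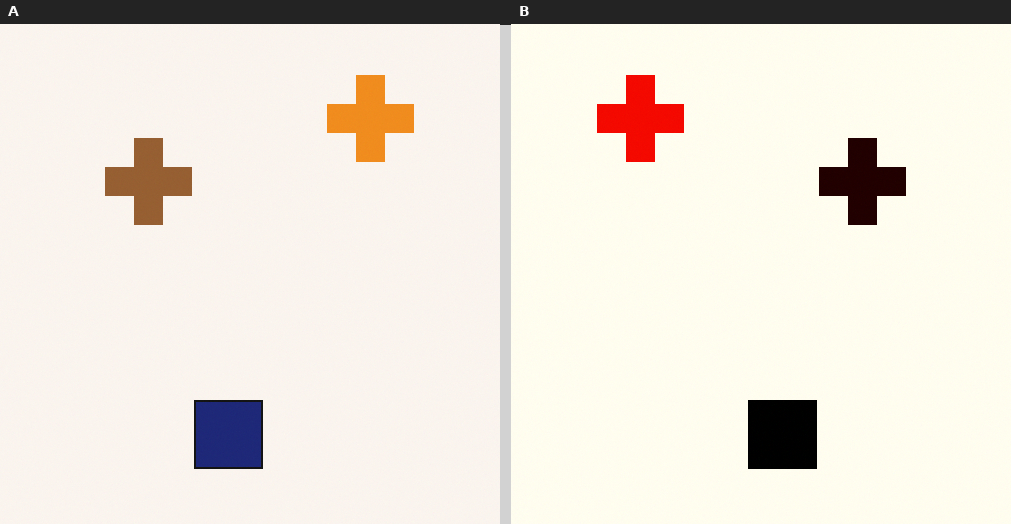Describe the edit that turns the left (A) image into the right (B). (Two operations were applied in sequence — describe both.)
Flipped horizontally (left ↔ right), then given much higher contrast.

The orange cross is in the top-right of the left (A) image and the top-left of the right (B) — shapes on opposite sides of the vertical midline have swapped in a mirror flip. Tones are pushed away from mid-grey across the whole image — a global contrast change.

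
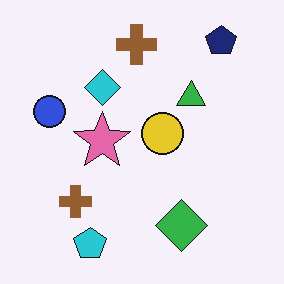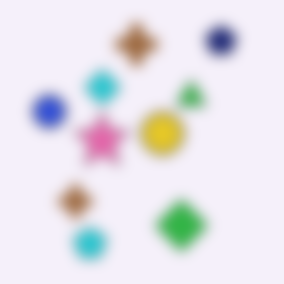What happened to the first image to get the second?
The image was strongly gaussian-blurred.

Shape edges and outlines are uniformly softened across the whole image.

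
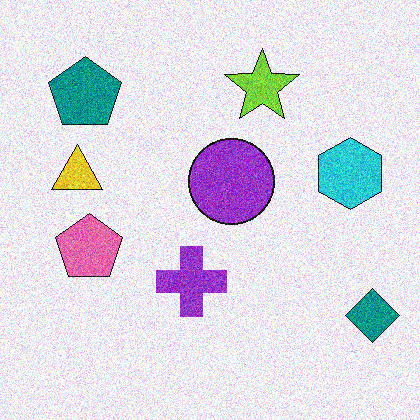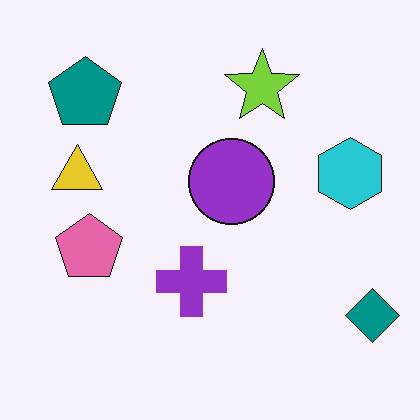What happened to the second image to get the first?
Degraded with heavy additive noise.

Random speckle covers the whole image, including the flat background.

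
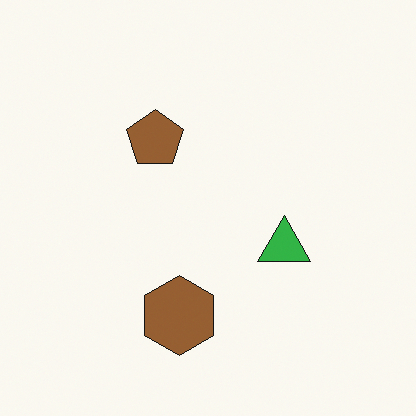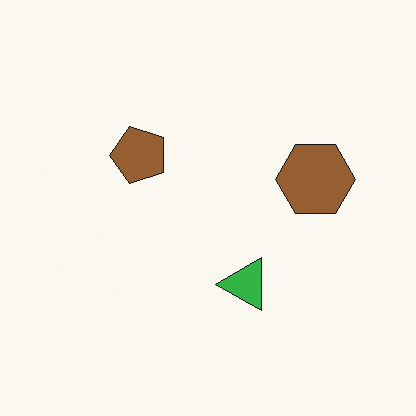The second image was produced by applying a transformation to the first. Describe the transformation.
It was transposed (reflected across the top-left ↔ bottom-right diagonal).

Shapes have swapped their row and column positions — what was in the top-right is now in the bottom-left — a diagonal reflection.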